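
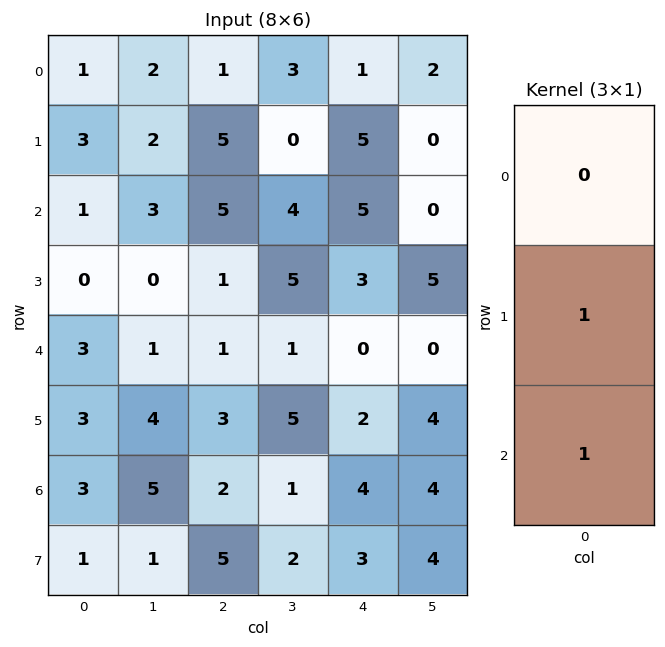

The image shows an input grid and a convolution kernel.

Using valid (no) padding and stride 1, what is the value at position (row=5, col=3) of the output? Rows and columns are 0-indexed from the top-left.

3

The receptive field on the input at this output position is [5 / 1 / 2]. Elementwise product with the kernel and sum: 1·1 + 2·1.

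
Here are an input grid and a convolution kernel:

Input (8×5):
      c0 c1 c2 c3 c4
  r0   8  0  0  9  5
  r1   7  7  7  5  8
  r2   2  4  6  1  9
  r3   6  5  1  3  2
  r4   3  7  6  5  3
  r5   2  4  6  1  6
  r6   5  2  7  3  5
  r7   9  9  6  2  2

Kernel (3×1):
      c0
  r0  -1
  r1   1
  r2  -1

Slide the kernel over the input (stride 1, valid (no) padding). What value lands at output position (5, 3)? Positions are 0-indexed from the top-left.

The receptive field on the input at this output position is [1 / 3 / 2]. Elementwise product with the kernel and sum: 1·-1 + 3·1 + 2·-1.

0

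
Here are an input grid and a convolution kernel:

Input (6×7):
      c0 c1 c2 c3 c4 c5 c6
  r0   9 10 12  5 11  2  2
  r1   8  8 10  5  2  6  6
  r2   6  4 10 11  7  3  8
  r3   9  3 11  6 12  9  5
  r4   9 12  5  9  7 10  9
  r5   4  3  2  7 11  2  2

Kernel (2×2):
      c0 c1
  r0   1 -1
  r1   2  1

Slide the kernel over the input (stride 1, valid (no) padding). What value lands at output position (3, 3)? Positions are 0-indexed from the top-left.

19

The receptive field on the input at this output position is [6 12 / 9 7]. Elementwise product with the kernel and sum: 6·1 + 12·-1 + 9·2 + 7·1.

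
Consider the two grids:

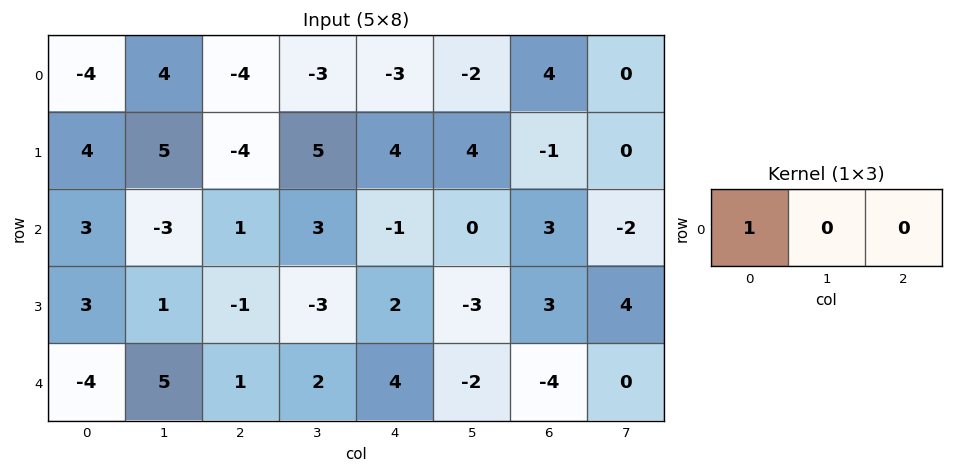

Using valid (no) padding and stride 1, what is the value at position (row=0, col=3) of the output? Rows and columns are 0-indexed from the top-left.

-3

The receptive field on the input at this output position is [-3 -3 -2]. Elementwise product with the kernel and sum: -3·1.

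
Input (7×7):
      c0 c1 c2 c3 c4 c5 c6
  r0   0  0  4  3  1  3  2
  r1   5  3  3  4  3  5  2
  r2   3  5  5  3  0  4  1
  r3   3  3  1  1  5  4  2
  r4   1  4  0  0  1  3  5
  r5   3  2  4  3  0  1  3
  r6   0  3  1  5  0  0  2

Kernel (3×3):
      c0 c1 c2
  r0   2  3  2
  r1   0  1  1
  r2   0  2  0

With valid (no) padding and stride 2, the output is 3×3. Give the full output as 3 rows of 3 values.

Output[0,0]: The receptive field on the input at this output position is [0 0 4 / 5 3 3 / 3 5 5]. Elementwise product with the kernel and sum: 0·2 + 0·3 + 4·2 + 3·1 + 3·1 + 5·2.

24 32 30
43 25 26
26 15 25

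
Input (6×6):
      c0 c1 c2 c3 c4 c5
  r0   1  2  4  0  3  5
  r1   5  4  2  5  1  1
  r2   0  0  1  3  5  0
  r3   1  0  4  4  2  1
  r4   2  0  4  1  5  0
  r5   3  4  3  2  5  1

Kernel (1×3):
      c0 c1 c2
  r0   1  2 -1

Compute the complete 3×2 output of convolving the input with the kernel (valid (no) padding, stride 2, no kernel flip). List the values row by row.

1 1
-1 2
-2 1

Output[0,0]: The receptive field on the input at this output position is [1 2 4]. Elementwise product with the kernel and sum: 1·1 + 2·2 + 4·-1.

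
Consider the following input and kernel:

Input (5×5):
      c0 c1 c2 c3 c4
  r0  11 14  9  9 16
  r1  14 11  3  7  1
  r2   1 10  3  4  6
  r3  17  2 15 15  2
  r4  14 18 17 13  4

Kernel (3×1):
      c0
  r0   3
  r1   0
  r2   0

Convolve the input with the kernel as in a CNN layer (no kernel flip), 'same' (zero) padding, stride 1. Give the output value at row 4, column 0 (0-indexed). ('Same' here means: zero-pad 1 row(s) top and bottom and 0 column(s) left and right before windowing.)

51

The receptive field on the zero-padded input at this output position is [17 / 14 / 0]. Elementwise product with the kernel and sum: 17·3.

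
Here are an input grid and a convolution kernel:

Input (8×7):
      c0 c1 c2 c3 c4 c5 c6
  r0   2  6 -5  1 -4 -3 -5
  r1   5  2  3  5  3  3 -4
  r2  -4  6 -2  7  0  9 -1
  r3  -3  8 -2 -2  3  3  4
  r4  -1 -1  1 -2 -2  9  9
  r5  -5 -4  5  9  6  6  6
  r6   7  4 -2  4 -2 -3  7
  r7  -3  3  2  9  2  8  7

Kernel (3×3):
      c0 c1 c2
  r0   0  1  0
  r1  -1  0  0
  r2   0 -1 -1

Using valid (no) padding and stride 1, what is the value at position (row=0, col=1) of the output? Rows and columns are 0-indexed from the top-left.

The receptive field on the input at this output position is [6 -5 1 / 2 3 5 / 6 -2 7]. Elementwise product with the kernel and sum: -5·1 + 2·-1 + -2·-1 + 7·-1.

-12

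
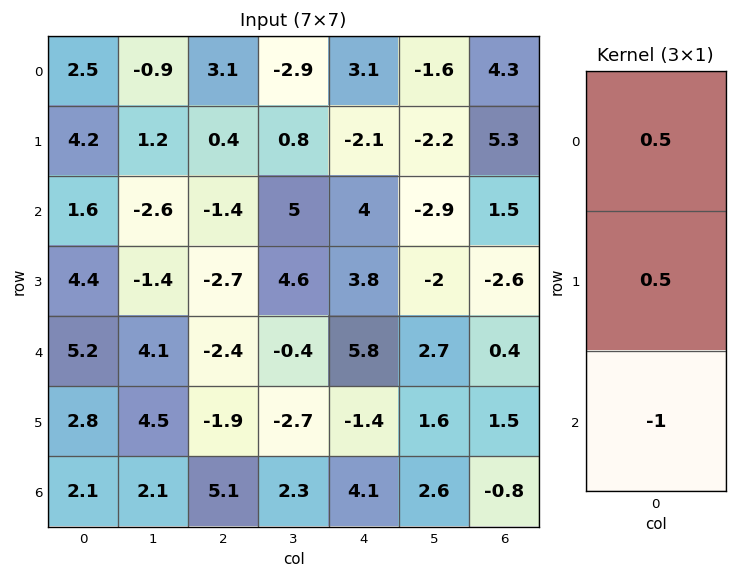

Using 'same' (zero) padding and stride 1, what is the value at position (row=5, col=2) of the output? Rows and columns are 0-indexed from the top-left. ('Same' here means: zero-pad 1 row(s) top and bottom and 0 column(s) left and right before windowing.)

-7.25

The receptive field on the zero-padded input at this output position is [-2.4 / -1.9 / 5.1]. Elementwise product with the kernel and sum: -2.4·0.5 + -1.9·0.5 + 5.1·-1.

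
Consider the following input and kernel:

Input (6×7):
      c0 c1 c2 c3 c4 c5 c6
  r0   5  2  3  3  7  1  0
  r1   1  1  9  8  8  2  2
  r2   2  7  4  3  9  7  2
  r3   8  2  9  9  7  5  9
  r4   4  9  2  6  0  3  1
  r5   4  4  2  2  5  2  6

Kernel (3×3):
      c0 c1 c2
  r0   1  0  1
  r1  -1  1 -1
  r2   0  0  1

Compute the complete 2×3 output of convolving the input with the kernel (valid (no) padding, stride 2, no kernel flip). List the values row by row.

3 10 1
-7 6 1

Output[0,0]: The receptive field on the input at this output position is [5 2 3 / 1 1 9 / 2 7 4]. Elementwise product with the kernel and sum: 5·1 + 3·1 + 1·-1 + 1·1 + 9·-1 + 4·1.
Output[0,1]: The receptive field on the input at this output position is [3 3 7 / 9 8 8 / 4 3 9]. Elementwise product with the kernel and sum: 3·1 + 7·1 + 9·-1 + 8·1 + 8·-1 + 9·1.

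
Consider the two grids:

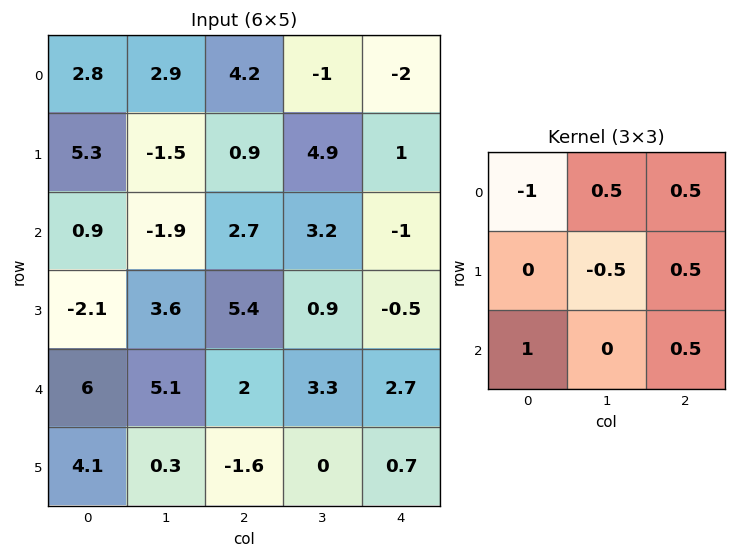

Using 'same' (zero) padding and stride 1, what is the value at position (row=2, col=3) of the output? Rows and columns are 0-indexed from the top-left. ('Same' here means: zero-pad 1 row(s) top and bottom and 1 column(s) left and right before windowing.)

5.1

The receptive field on the zero-padded input at this output position is [0.9 4.9 1 / 2.7 3.2 -1 / 5.4 0.9 -0.5]. Elementwise product with the kernel and sum: 0.9·-1 + 4.9·0.5 + 1·0.5 + 3.2·-0.5 + -1·0.5 + 5.4·1 + -0.5·0.5.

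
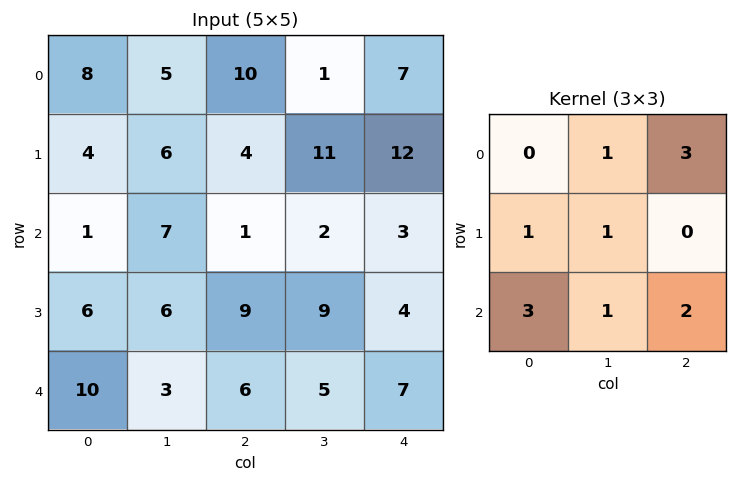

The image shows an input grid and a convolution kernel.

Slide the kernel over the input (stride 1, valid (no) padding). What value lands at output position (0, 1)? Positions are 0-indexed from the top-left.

The receptive field on the input at this output position is [5 10 1 / 6 4 11 / 7 1 2]. Elementwise product with the kernel and sum: 10·1 + 1·3 + 6·1 + 4·1 + 7·3 + 1·1 + 2·2.

49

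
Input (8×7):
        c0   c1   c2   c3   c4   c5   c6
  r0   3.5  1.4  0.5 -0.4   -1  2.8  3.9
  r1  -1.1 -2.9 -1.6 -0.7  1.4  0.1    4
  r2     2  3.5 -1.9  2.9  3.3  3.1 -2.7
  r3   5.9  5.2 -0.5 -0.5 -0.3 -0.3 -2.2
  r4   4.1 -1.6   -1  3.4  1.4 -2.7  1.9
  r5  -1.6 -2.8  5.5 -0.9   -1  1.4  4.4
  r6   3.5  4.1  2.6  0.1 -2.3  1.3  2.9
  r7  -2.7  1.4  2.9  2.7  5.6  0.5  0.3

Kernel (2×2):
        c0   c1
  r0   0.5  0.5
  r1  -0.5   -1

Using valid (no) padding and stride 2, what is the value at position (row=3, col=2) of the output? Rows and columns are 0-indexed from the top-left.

The receptive field on the input at this output position is [-2.3 1.3 / 5.6 0.5]. Elementwise product with the kernel and sum: -2.3·0.5 + 1.3·0.5 + 5.6·-0.5 + 0.5·-1.

-3.8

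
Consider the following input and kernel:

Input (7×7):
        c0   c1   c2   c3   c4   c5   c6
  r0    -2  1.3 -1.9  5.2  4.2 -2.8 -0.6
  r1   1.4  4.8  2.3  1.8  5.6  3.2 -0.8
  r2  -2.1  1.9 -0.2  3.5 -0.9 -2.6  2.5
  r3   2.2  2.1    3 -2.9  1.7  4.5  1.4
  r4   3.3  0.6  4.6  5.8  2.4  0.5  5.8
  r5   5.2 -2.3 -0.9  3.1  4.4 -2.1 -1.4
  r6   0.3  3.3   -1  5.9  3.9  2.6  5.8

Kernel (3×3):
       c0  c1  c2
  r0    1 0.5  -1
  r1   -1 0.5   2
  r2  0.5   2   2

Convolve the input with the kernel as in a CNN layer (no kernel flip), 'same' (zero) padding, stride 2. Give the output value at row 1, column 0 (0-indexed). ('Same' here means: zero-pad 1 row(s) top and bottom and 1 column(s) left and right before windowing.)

7.25

The receptive field on the zero-padded input at this output position is [0 1.4 4.8 / 0 -2.1 1.9 / 0 2.2 2.1]. Elementwise product with the kernel and sum: 0·1 + 1.4·0.5 + 4.8·-1 + 0·-1 + -2.1·0.5 + 1.9·2 + 0·0.5 + 2.2·2 + 2.1·2.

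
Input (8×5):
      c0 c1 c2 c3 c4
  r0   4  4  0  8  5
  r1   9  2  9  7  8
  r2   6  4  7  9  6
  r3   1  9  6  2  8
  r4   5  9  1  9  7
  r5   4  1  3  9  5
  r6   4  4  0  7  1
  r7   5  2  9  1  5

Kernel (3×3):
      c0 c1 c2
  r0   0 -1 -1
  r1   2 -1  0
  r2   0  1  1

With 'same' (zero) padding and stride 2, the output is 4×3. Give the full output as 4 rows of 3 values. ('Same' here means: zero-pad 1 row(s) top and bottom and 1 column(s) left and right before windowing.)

7 24 19
-7 -7 12
-10 21 8
-2 6 13

Output[0,0]: The receptive field on the zero-padded input at this output position is [0 0 0 / 0 4 4 / 0 9 2]. Elementwise product with the kernel and sum: 0·-1 + 0·-1 + 0·2 + 4·-1 + 9·1 + 2·1.
Output[0,1]: The receptive field on the zero-padded input at this output position is [0 0 0 / 4 0 8 / 2 9 7]. Elementwise product with the kernel and sum: 0·-1 + 0·-1 + 4·2 + 0·-1 + 9·1 + 7·1.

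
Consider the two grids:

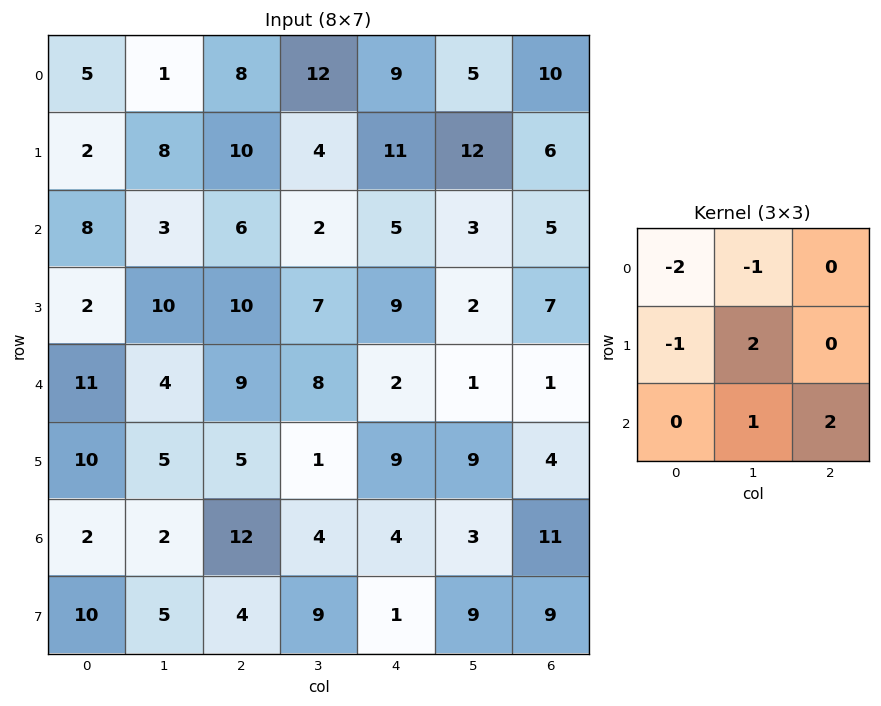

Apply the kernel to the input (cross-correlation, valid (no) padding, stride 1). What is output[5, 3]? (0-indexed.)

The receptive field on the input at this output position is [1 9 9 / 4 4 3 / 9 1 9]. Elementwise product with the kernel and sum: 1·-2 + 9·-1 + 4·-1 + 4·2 + 1·1 + 9·2.

12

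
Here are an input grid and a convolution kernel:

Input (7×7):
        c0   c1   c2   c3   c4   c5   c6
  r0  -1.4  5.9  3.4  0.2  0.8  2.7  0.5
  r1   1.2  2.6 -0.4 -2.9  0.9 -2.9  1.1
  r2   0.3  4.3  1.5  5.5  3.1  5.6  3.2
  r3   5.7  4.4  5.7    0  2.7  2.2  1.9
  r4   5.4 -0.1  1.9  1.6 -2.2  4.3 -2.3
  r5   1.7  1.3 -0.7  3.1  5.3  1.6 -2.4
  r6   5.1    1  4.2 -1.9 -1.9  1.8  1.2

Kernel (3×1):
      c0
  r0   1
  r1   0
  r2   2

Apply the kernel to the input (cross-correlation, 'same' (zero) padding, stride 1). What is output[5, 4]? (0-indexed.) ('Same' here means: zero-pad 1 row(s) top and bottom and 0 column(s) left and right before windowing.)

-6

The receptive field on the zero-padded input at this output position is [-2.2 / 5.3 / -1.9]. Elementwise product with the kernel and sum: -2.2·1 + -1.9·2.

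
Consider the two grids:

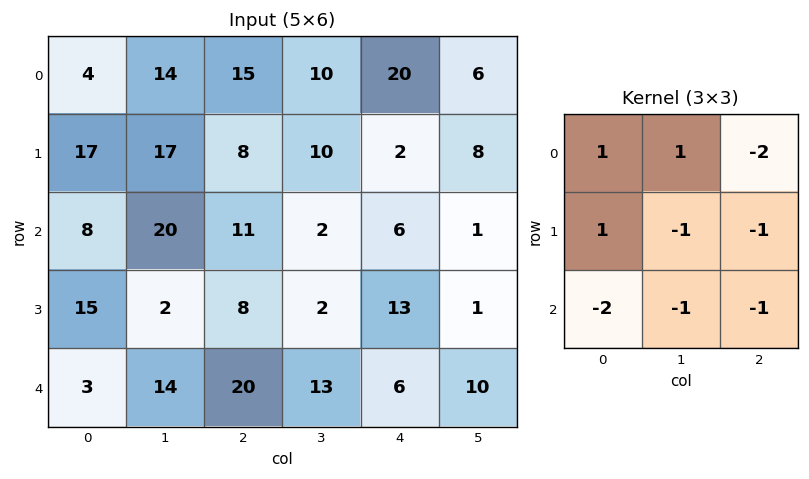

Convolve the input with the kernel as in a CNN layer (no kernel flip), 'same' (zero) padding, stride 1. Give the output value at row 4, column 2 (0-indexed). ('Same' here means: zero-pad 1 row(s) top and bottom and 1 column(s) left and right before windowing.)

-13

The receptive field on the zero-padded input at this output position is [2 8 2 / 14 20 13 / 0 0 0]. Elementwise product with the kernel and sum: 2·1 + 8·1 + 2·-2 + 14·1 + 20·-1 + 13·-1 + 0·-2 + 0·-1 + 0·-1.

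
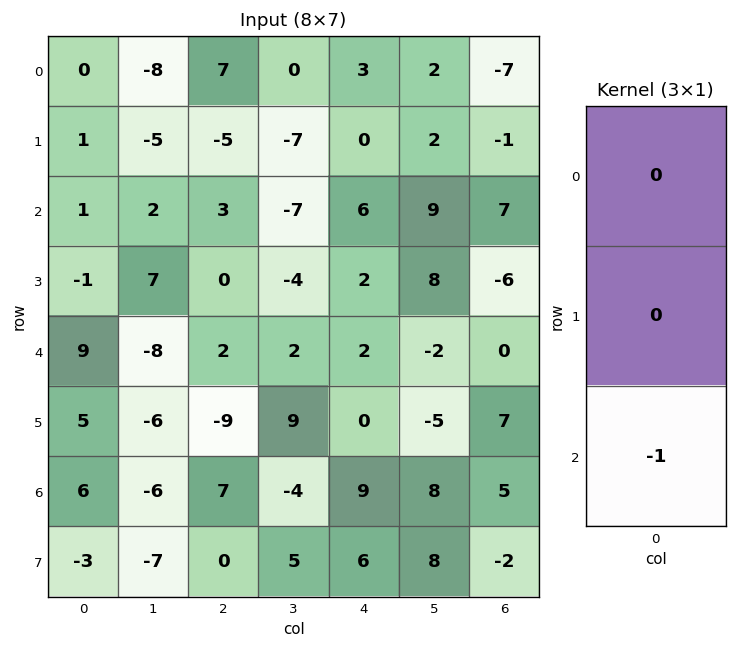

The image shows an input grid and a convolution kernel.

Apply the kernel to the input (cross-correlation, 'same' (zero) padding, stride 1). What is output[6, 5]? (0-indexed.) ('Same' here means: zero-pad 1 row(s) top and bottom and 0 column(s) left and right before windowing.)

The receptive field on the zero-padded input at this output position is [-5 / 8 / 8]. Elementwise product with the kernel and sum: 8·-1.

-8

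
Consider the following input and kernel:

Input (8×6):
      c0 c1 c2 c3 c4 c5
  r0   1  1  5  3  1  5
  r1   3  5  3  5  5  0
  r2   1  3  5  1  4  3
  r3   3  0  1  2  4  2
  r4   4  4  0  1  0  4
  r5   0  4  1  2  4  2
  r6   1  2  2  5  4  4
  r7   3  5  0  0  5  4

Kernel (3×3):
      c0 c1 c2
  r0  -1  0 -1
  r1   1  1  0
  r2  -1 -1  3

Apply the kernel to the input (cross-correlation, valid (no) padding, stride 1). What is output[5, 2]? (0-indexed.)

The receptive field on the input at this output position is [1 2 4 / 2 5 4 / 0 0 5]. Elementwise product with the kernel and sum: 1·-1 + 4·-1 + 2·1 + 5·1 + 0·-1 + 0·-1 + 5·3.

17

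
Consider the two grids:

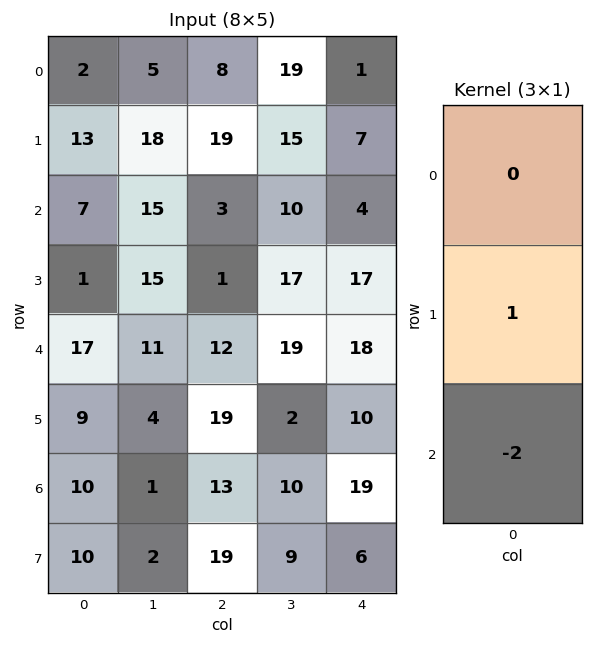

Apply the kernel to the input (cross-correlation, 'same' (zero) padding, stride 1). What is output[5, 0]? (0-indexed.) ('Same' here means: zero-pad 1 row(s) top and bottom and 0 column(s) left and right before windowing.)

-11

The receptive field on the zero-padded input at this output position is [17 / 9 / 10]. Elementwise product with the kernel and sum: 9·1 + 10·-2.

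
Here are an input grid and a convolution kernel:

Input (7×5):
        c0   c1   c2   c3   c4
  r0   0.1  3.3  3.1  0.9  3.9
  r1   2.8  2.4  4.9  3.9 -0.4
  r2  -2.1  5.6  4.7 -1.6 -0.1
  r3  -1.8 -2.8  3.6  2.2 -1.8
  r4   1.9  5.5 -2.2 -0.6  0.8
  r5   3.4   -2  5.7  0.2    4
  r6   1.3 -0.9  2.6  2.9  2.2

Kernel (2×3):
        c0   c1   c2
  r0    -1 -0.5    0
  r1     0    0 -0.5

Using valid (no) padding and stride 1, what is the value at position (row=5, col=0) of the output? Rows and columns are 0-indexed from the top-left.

-3.7

The receptive field on the input at this output position is [3.4 -2 5.7 / 1.3 -0.9 2.6]. Elementwise product with the kernel and sum: 3.4·-1 + -2·-0.5 + 2.6·-0.5.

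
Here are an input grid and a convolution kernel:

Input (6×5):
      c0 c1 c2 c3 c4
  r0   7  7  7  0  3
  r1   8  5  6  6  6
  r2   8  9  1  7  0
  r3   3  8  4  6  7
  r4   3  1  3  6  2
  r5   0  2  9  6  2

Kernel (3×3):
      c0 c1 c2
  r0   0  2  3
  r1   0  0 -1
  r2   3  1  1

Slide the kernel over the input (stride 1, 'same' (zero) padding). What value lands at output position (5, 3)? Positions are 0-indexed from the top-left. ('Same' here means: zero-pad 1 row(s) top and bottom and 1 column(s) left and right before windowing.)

16

The receptive field on the zero-padded input at this output position is [3 6 2 / 9 6 2 / 0 0 0]. Elementwise product with the kernel and sum: 6·2 + 2·3 + 2·-1 + 0·3 + 0·1 + 0·1.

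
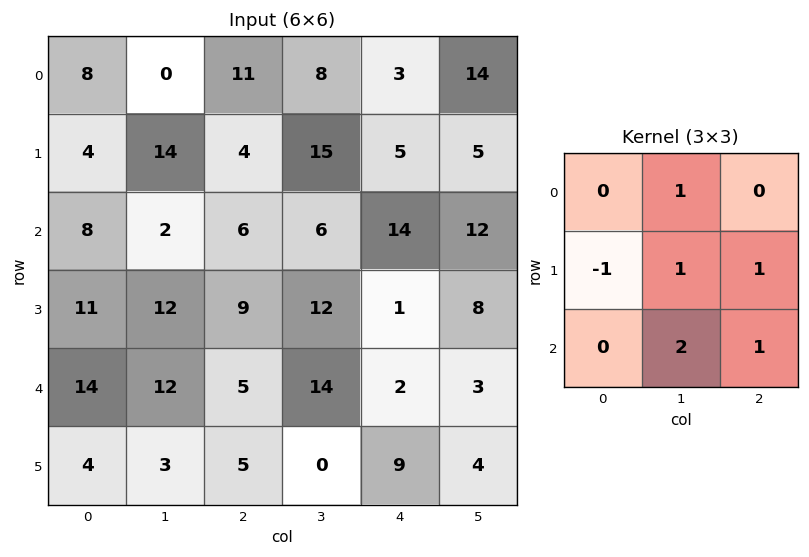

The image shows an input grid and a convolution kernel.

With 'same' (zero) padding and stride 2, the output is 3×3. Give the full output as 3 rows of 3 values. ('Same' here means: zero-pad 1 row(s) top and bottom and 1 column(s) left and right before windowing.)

30 42 24
48 44 35
48 26 14

Output[0,0]: The receptive field on the zero-padded input at this output position is [0 0 0 / 0 8 0 / 0 4 14]. Elementwise product with the kernel and sum: 0·1 + 0·-1 + 8·1 + 0·1 + 4·2 + 14·1.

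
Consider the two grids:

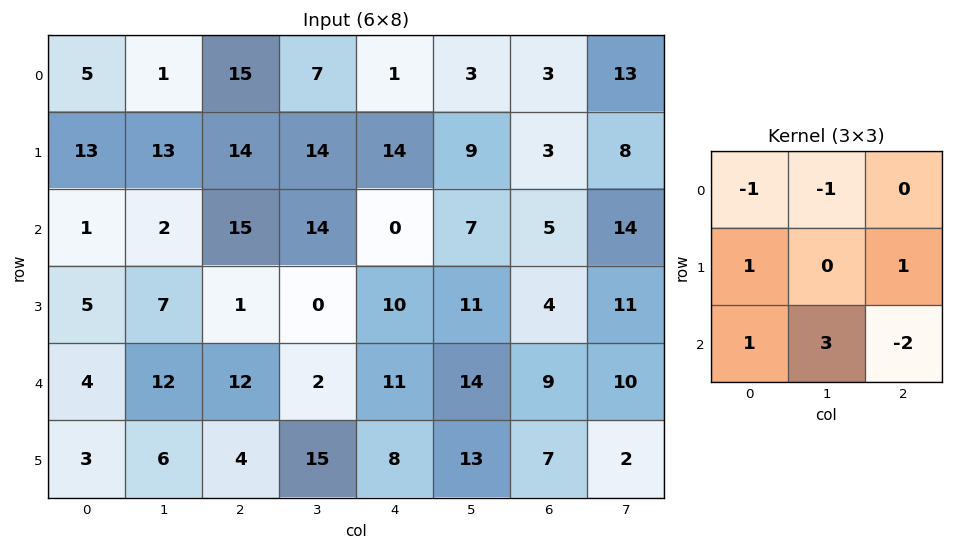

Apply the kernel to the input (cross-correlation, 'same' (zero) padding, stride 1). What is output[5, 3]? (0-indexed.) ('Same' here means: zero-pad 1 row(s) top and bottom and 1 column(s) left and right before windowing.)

-2

The receptive field on the zero-padded input at this output position is [12 2 11 / 4 15 8 / 0 0 0]. Elementwise product with the kernel and sum: 12·-1 + 2·-1 + 4·1 + 8·1 + 0·1 + 0·3 + 0·-2.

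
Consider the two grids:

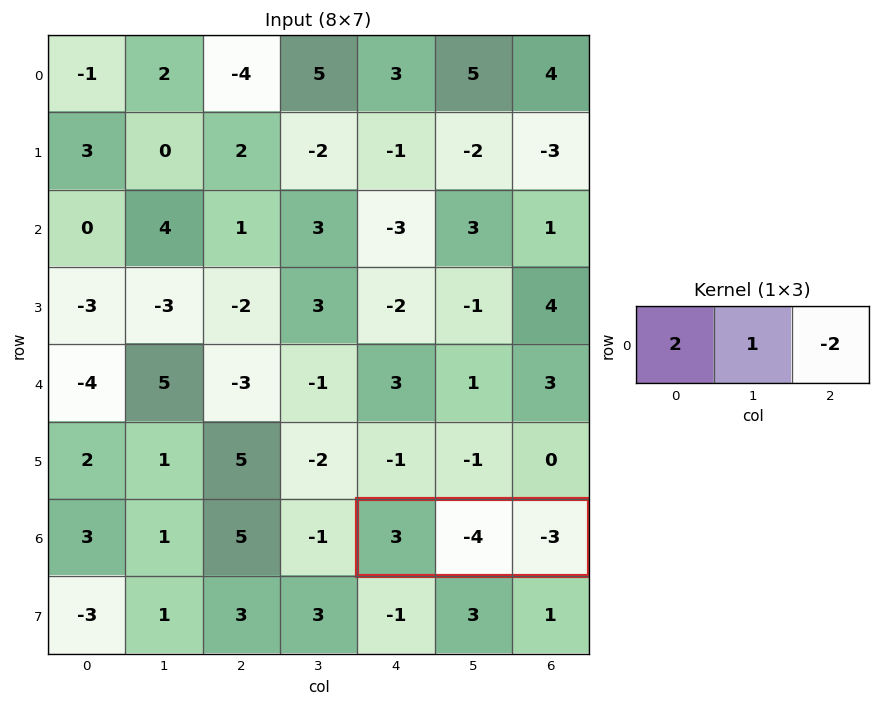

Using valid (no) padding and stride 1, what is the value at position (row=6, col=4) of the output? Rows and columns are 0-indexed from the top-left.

8

The receptive field on the input at this output position is [3 -4 -3]. Elementwise product with the kernel and sum: 3·2 + -4·1 + -3·-2.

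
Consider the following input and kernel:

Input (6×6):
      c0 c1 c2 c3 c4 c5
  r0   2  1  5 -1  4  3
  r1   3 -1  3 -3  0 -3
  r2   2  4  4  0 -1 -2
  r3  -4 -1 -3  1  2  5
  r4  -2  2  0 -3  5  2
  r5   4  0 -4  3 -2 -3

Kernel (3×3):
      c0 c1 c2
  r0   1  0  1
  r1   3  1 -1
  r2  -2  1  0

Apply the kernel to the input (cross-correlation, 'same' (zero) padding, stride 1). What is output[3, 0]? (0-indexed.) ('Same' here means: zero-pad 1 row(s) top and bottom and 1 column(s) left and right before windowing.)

The receptive field on the zero-padded input at this output position is [0 2 4 / 0 -4 -1 / 0 -2 2]. Elementwise product with the kernel and sum: 0·1 + 4·1 + 0·3 + -4·1 + -1·-1 + 0·-2 + -2·1.

-1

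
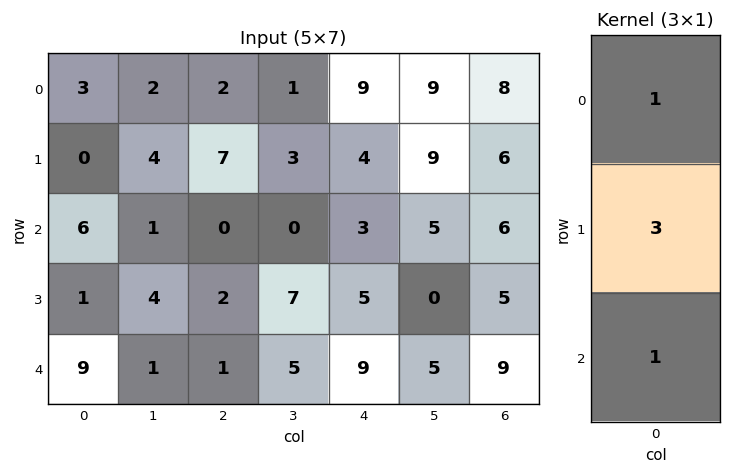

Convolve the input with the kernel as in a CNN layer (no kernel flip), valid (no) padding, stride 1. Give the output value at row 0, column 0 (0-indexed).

The receptive field on the input at this output position is [3 / 0 / 6]. Elementwise product with the kernel and sum: 3·1 + 0·3 + 6·1.

9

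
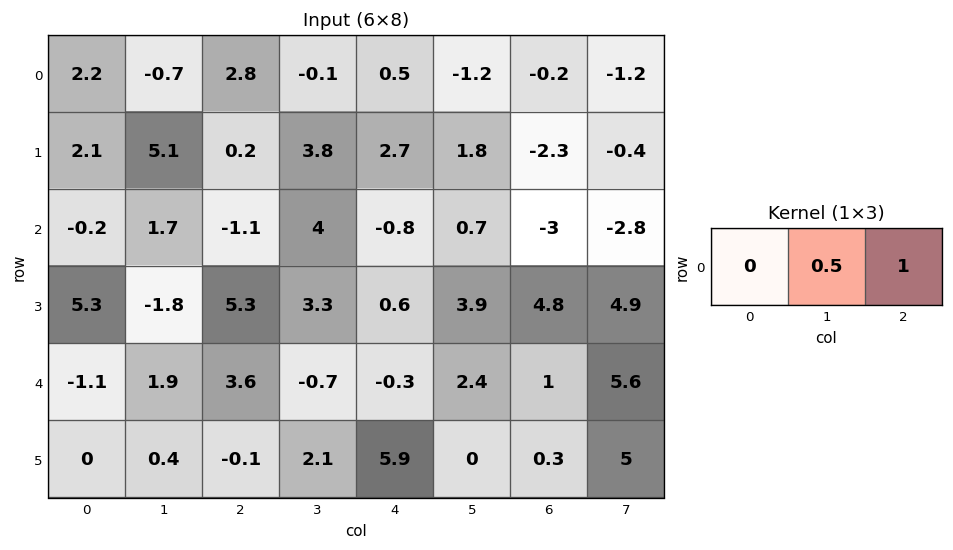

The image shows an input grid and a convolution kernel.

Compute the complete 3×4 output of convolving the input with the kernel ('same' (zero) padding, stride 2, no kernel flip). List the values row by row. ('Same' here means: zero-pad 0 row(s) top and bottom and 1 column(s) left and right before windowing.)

Output[0,0]: The receptive field on the zero-padded input at this output position is [0 2.2 -0.7]. Elementwise product with the kernel and sum: 2.2·0.5 + -0.7·1.

0.4 1.3 -0.95 -1.3
1.6 3.45 0.3 -4.3
1.35 1.1 2.25 6.1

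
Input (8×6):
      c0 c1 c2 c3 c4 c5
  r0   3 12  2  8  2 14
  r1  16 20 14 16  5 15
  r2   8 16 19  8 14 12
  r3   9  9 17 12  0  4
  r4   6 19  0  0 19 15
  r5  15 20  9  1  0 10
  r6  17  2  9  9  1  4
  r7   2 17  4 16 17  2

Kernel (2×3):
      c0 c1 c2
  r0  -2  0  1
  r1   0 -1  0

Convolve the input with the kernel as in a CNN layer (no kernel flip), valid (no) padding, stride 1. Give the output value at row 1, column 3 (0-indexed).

-31

The receptive field on the input at this output position is [16 5 15 / 8 14 12]. Elementwise product with the kernel and sum: 16·-2 + 15·1 + 14·-1.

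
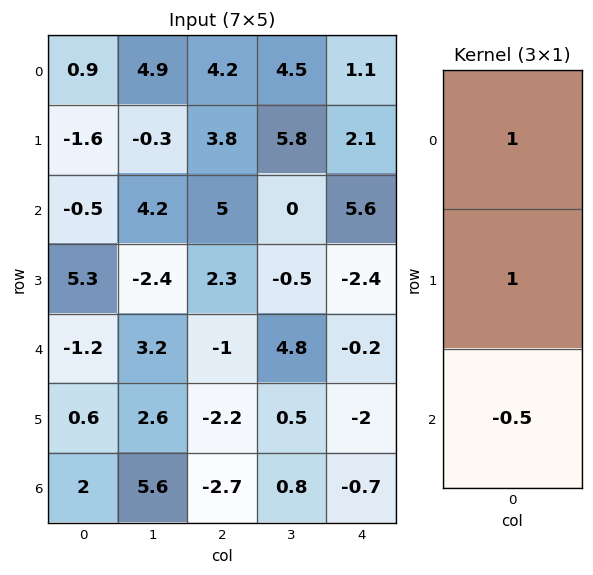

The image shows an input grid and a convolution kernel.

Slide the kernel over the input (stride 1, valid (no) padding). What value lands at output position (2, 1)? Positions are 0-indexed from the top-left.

0.2

The receptive field on the input at this output position is [4.2 / -2.4 / 3.2]. Elementwise product with the kernel and sum: 4.2·1 + -2.4·1 + 3.2·-0.5.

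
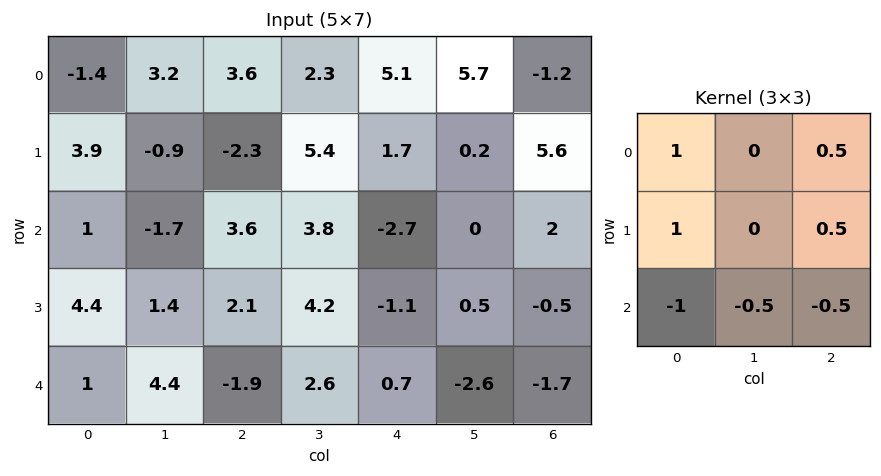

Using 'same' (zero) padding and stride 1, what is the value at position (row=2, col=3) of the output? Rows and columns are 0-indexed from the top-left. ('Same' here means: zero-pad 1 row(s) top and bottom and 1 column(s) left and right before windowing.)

-2.85

The receptive field on the zero-padded input at this output position is [-2.3 5.4 1.7 / 3.6 3.8 -2.7 / 2.1 4.2 -1.1]. Elementwise product with the kernel and sum: -2.3·1 + 1.7·0.5 + 3.6·1 + -2.7·0.5 + 2.1·-1 + 4.2·-0.5 + -1.1·-0.5.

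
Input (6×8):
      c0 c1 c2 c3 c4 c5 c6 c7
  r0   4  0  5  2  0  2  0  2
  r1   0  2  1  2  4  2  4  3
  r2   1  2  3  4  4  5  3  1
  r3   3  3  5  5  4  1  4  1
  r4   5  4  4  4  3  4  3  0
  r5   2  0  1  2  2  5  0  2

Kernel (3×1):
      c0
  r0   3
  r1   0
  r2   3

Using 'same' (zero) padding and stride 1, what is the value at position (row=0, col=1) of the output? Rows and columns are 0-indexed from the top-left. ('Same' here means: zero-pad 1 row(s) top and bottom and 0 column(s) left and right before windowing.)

The receptive field on the zero-padded input at this output position is [0 / 0 / 2]. Elementwise product with the kernel and sum: 0·3 + 2·3.

6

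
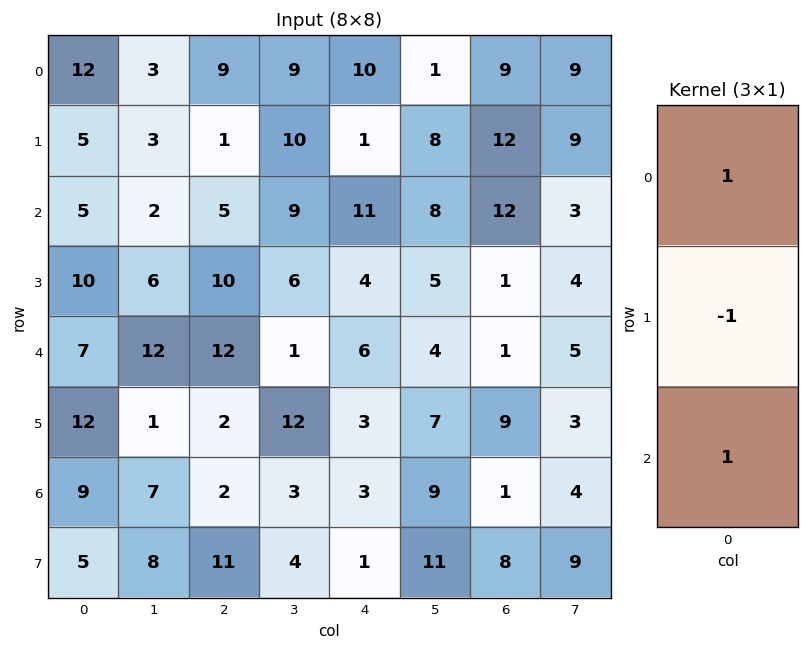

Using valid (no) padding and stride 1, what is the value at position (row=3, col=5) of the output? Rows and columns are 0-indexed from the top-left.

The receptive field on the input at this output position is [5 / 4 / 7]. Elementwise product with the kernel and sum: 5·1 + 4·-1 + 7·1.

8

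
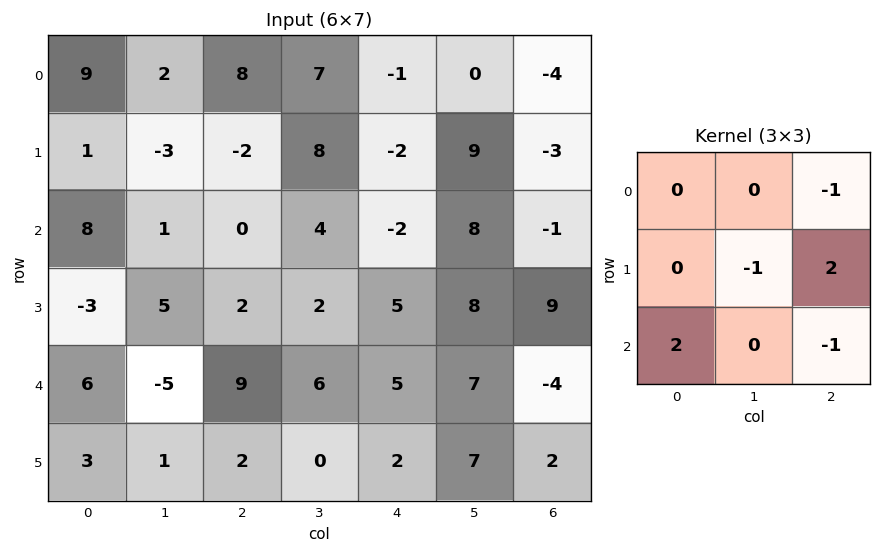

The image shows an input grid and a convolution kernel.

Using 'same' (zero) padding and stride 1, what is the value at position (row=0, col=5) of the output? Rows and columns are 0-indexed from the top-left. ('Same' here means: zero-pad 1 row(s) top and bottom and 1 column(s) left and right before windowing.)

The receptive field on the zero-padded input at this output position is [0 0 0 / -1 0 -4 / -2 9 -3]. Elementwise product with the kernel and sum: 0·-1 + 0·-1 + -4·2 + -2·2 + -3·-1.

-9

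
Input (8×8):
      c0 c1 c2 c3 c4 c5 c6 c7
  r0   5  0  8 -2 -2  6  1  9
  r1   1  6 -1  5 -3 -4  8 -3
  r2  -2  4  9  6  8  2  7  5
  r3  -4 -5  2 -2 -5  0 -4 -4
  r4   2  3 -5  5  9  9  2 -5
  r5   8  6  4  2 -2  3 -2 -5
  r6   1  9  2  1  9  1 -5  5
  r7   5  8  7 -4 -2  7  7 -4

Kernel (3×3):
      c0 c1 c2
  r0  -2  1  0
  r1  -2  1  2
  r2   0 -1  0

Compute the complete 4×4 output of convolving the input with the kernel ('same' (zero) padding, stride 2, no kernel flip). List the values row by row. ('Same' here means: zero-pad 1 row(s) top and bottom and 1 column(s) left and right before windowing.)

4 5 17 -1
11 -2 -8 33
-4 7 18 -28
22 -29 5 -12

Output[0,0]: The receptive field on the zero-padded input at this output position is [0 0 0 / 0 5 0 / 0 1 6]. Elementwise product with the kernel and sum: 0·-2 + 0·1 + 0·-2 + 5·1 + 0·2 + 1·-1.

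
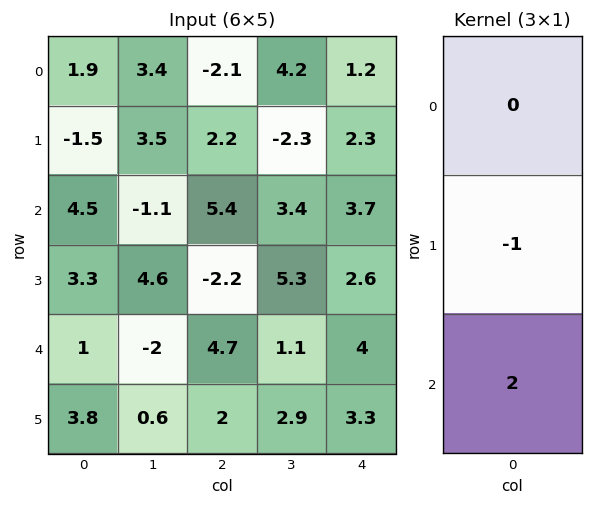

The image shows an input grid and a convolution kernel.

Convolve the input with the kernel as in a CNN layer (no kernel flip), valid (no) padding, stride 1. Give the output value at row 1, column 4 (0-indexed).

1.5

The receptive field on the input at this output position is [2.3 / 3.7 / 2.6]. Elementwise product with the kernel and sum: 3.7·-1 + 2.6·2.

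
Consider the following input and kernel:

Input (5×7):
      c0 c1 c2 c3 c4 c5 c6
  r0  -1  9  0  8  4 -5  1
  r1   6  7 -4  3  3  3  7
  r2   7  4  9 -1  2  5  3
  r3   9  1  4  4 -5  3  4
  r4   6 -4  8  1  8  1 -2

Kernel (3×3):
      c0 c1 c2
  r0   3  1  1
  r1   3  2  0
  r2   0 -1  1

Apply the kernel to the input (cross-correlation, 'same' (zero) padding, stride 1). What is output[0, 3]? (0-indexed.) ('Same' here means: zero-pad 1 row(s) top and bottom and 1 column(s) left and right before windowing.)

The receptive field on the zero-padded input at this output position is [0 0 0 / 0 8 4 / -4 3 3]. Elementwise product with the kernel and sum: 0·3 + 0·1 + 0·1 + 0·3 + 8·2 + 3·-1 + 3·1.

16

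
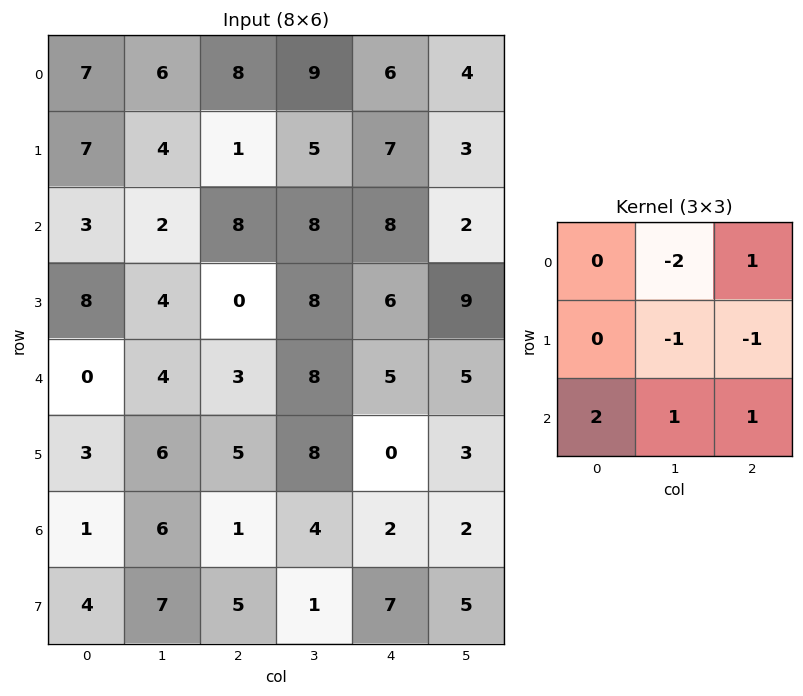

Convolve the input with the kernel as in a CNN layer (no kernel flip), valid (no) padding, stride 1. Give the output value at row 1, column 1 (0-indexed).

The receptive field on the input at this output position is [4 1 5 / 2 8 8 / 4 0 8]. Elementwise product with the kernel and sum: 1·-2 + 5·1 + 8·-1 + 8·-1 + 4·2 + 0·1 + 8·1.

3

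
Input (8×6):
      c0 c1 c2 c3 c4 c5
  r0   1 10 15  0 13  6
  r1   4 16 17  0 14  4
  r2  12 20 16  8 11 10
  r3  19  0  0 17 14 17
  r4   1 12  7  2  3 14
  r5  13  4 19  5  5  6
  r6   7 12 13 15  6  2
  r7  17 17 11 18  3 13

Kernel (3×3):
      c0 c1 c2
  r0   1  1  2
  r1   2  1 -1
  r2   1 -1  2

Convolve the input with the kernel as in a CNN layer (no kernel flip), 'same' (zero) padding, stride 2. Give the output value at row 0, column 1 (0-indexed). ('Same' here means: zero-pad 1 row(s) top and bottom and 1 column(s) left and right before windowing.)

34

The receptive field on the zero-padded input at this output position is [0 0 0 / 10 15 0 / 16 17 0]. Elementwise product with the kernel and sum: 0·1 + 0·1 + 0·2 + 10·2 + 15·1 + 0·-1 + 16·1 + 17·-1 + 0·2.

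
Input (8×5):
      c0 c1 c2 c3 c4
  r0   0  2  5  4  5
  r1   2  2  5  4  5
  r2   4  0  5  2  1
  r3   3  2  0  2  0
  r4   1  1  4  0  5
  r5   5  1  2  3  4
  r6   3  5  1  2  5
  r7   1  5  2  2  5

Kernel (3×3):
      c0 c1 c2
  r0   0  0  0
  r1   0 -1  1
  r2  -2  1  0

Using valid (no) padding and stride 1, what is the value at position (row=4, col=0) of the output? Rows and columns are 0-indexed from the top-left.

The receptive field on the input at this output position is [1 1 4 / 5 1 2 / 3 5 1]. Elementwise product with the kernel and sum: 1·-1 + 2·1 + 3·-2 + 5·1.

0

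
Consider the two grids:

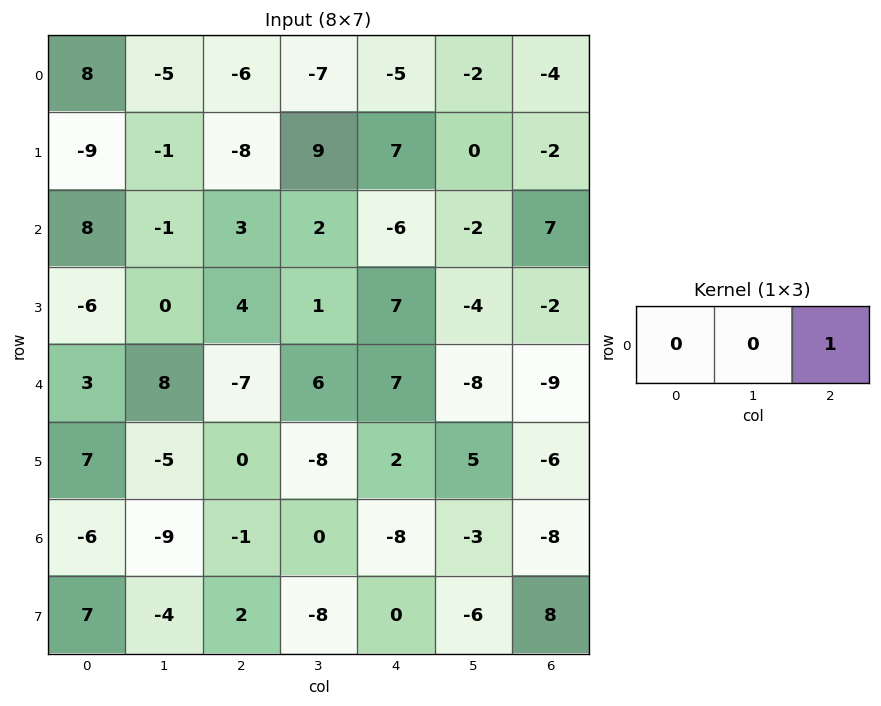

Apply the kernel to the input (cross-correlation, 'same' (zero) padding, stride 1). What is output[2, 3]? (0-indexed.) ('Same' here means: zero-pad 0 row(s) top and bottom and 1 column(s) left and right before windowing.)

The receptive field on the zero-padded input at this output position is [3 2 -6]. Elementwise product with the kernel and sum: -6·1.

-6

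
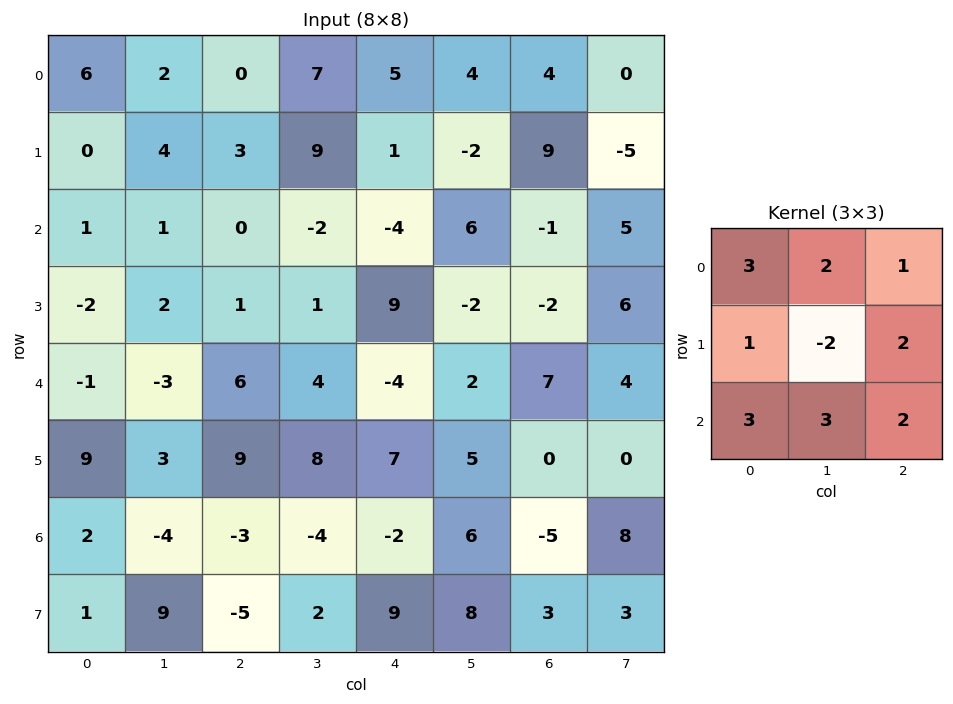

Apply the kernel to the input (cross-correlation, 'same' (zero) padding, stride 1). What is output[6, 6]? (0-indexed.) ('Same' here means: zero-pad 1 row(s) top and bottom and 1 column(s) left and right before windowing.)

86

The receptive field on the zero-padded input at this output position is [5 0 0 / 6 -5 8 / 8 3 3]. Elementwise product with the kernel and sum: 5·3 + 0·2 + 0·1 + 6·1 + -5·-2 + 8·2 + 8·3 + 3·3 + 3·2.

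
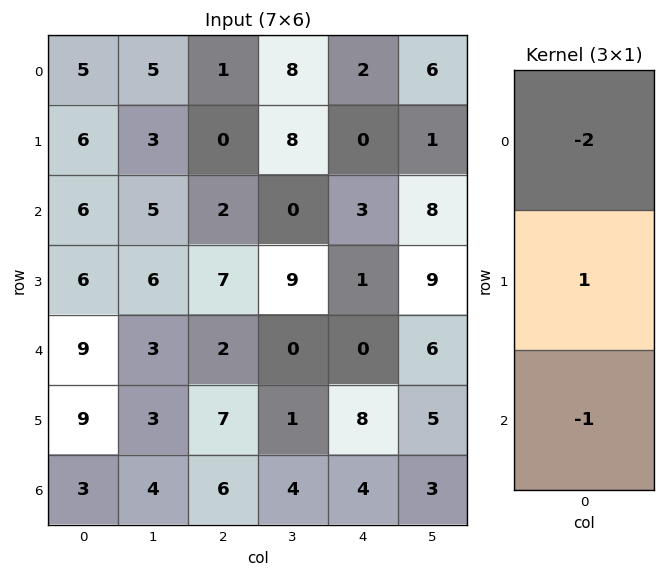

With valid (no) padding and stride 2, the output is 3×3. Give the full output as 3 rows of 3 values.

-10 -4 -7
-15 1 -5
-12 -3 4

Output[0,0]: The receptive field on the input at this output position is [5 / 6 / 6]. Elementwise product with the kernel and sum: 5·-2 + 6·1 + 6·-1.
Output[0,1]: The receptive field on the input at this output position is [1 / 0 / 2]. Elementwise product with the kernel and sum: 1·-2 + 0·1 + 2·-1.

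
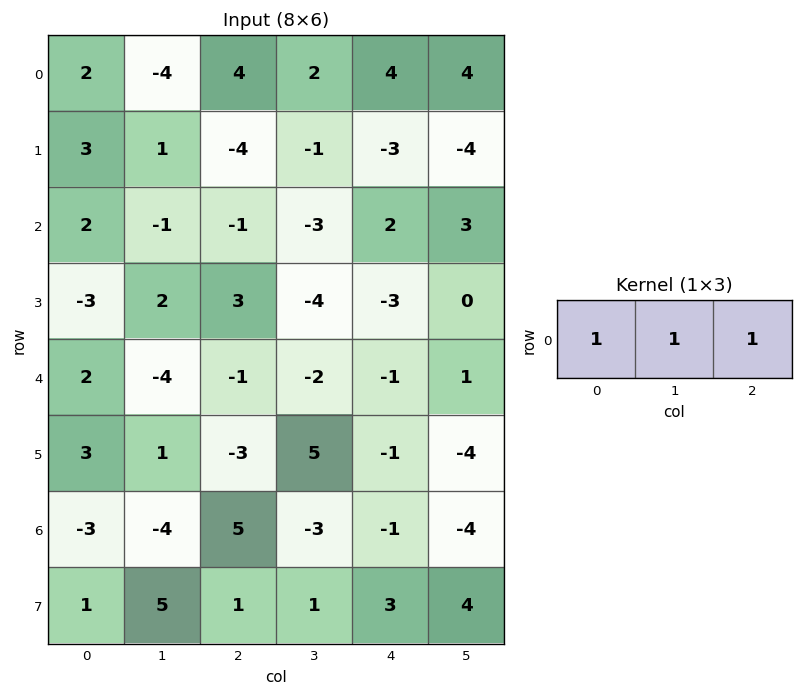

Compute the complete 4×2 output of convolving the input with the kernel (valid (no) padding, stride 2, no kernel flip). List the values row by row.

Output[0,0]: The receptive field on the input at this output position is [2 -4 4]. Elementwise product with the kernel and sum: 2·1 + -4·1 + 4·1.

2 10
0 -2
-3 -4
-2 1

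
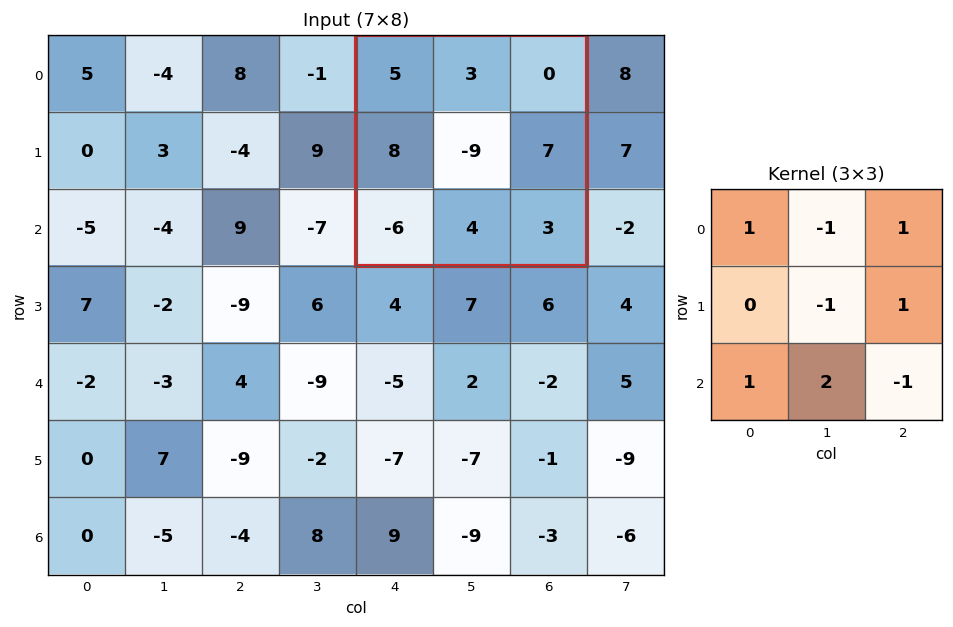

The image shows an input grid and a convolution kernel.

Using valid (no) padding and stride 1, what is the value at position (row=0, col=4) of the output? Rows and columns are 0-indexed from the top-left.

17

The receptive field on the input at this output position is [5 3 0 / 8 -9 7 / -6 4 3]. Elementwise product with the kernel and sum: 5·1 + 3·-1 + 0·1 + -9·-1 + 7·1 + -6·1 + 4·2 + 3·-1.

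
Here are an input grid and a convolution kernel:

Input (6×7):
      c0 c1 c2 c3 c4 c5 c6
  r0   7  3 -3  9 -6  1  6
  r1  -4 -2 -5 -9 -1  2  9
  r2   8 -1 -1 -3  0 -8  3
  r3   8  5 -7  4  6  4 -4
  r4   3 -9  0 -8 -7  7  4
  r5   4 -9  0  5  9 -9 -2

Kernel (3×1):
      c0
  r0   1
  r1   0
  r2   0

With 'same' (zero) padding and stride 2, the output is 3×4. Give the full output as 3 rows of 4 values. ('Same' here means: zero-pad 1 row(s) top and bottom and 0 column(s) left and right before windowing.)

0 0 0 0
-4 -5 -1 9
8 -7 6 -4

Output[0,0]: The receptive field on the zero-padded input at this output position is [0 / 7 / -4]. Elementwise product with the kernel and sum: 0·1.
Output[0,1]: The receptive field on the zero-padded input at this output position is [0 / -3 / -5]. Elementwise product with the kernel and sum: 0·1.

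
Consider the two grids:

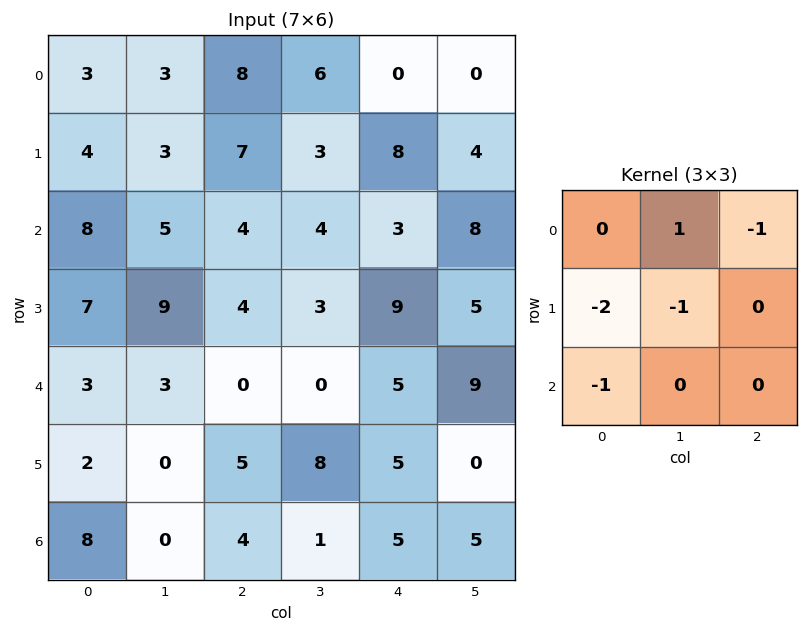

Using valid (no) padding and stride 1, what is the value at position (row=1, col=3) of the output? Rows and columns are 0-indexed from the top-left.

-10

The receptive field on the input at this output position is [3 8 4 / 4 3 8 / 3 9 5]. Elementwise product with the kernel and sum: 8·1 + 4·-1 + 4·-2 + 3·-1 + 3·-1.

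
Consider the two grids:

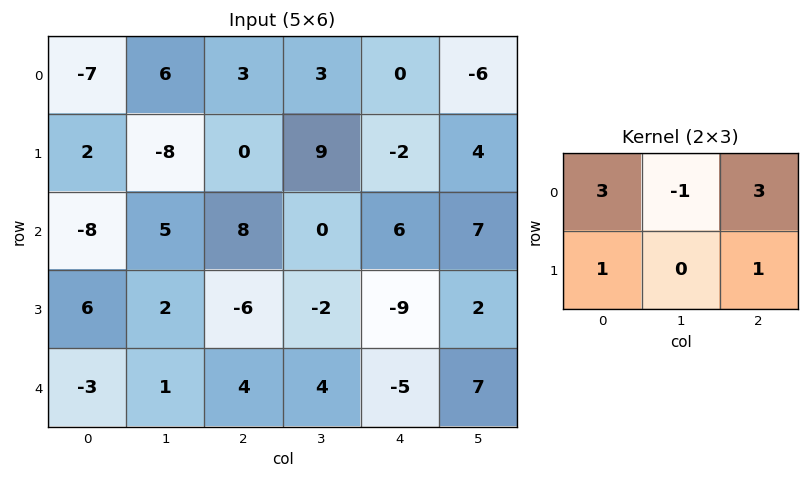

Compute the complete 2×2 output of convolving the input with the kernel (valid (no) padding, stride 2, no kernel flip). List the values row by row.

-16 4
-5 27

Output[0,0]: The receptive field on the input at this output position is [-7 6 3 / 2 -8 0]. Elementwise product with the kernel and sum: -7·3 + 6·-1 + 3·3 + 2·1 + 0·1.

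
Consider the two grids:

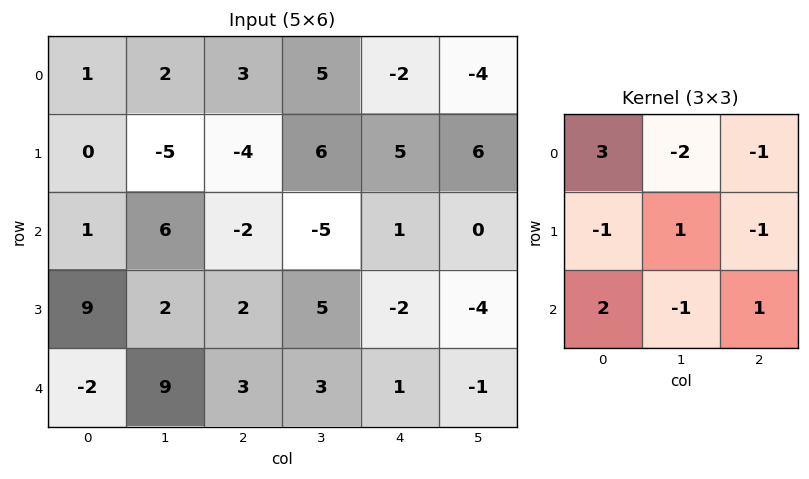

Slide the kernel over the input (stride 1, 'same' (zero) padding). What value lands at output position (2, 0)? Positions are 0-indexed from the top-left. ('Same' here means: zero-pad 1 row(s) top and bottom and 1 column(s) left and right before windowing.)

-7

The receptive field on the zero-padded input at this output position is [0 0 -5 / 0 1 6 / 0 9 2]. Elementwise product with the kernel and sum: 0·3 + 0·-2 + -5·-1 + 0·-1 + 1·1 + 6·-1 + 0·2 + 9·-1 + 2·1.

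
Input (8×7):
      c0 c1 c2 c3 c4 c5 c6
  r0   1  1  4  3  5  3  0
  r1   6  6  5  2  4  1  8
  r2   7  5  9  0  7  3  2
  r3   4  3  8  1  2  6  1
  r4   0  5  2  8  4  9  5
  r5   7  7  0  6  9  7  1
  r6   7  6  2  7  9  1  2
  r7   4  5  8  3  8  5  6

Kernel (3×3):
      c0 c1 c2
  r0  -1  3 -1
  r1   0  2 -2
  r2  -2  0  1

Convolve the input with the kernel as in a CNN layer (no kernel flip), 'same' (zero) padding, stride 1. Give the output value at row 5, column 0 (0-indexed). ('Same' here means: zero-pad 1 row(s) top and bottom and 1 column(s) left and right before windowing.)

The receptive field on the zero-padded input at this output position is [0 0 5 / 0 7 7 / 0 7 6]. Elementwise product with the kernel and sum: 0·-1 + 0·3 + 5·-1 + 7·2 + 7·-2 + 0·-2 + 6·1.

1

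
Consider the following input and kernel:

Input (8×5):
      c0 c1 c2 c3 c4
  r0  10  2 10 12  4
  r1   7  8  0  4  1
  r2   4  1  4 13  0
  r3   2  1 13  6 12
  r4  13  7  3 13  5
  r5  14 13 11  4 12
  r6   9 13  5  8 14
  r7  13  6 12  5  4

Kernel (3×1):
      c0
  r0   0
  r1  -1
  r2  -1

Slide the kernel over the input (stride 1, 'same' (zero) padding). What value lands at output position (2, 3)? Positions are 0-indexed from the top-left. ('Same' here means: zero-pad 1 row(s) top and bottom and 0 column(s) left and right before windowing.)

The receptive field on the zero-padded input at this output position is [4 / 13 / 6]. Elementwise product with the kernel and sum: 13·-1 + 6·-1.

-19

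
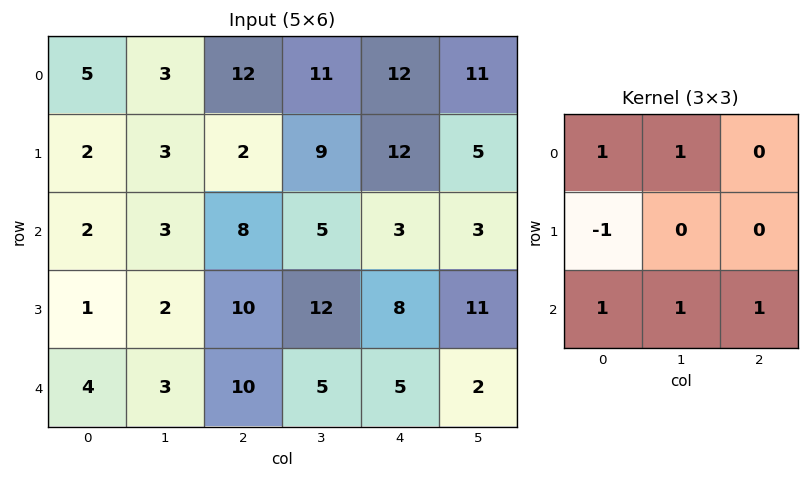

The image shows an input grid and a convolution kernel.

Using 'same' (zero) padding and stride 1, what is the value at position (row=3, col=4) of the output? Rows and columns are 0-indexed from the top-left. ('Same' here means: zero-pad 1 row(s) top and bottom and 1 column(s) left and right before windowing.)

The receptive field on the zero-padded input at this output position is [5 3 3 / 12 8 11 / 5 5 2]. Elementwise product with the kernel and sum: 5·1 + 3·1 + 12·-1 + 5·1 + 5·1 + 2·1.

8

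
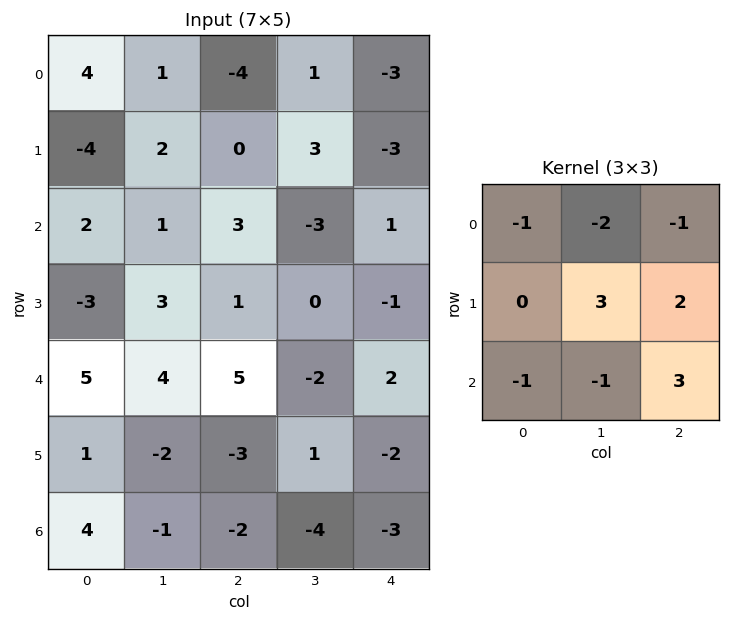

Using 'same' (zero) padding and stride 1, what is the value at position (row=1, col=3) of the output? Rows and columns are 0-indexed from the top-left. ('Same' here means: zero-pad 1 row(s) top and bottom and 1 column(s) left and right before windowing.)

The receptive field on the zero-padded input at this output position is [-4 1 -3 / 0 3 -3 / 3 -3 1]. Elementwise product with the kernel and sum: -4·-1 + 1·-2 + -3·-1 + 3·3 + -3·2 + 3·-1 + -3·-1 + 1·3.

11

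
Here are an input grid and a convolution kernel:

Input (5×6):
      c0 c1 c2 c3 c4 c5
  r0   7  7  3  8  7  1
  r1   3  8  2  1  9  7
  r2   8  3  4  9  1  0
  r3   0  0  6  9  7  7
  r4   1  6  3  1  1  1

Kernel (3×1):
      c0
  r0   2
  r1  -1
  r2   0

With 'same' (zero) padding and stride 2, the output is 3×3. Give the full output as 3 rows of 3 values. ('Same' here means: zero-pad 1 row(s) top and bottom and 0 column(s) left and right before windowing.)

-7 -3 -7
-2 0 17
-1 9 13

Output[0,0]: The receptive field on the zero-padded input at this output position is [0 / 7 / 3]. Elementwise product with the kernel and sum: 0·2 + 7·-1.
Output[0,1]: The receptive field on the zero-padded input at this output position is [0 / 3 / 2]. Elementwise product with the kernel and sum: 0·2 + 3·-1.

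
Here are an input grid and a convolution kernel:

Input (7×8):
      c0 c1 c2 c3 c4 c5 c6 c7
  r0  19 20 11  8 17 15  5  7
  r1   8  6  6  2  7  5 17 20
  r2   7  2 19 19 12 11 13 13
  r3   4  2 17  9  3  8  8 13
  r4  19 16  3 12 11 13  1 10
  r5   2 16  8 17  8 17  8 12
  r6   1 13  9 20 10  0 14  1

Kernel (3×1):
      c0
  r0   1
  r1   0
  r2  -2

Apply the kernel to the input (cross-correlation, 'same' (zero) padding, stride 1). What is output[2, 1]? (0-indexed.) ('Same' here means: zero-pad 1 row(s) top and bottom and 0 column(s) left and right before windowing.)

2

The receptive field on the zero-padded input at this output position is [6 / 2 / 2]. Elementwise product with the kernel and sum: 6·1 + 2·-2.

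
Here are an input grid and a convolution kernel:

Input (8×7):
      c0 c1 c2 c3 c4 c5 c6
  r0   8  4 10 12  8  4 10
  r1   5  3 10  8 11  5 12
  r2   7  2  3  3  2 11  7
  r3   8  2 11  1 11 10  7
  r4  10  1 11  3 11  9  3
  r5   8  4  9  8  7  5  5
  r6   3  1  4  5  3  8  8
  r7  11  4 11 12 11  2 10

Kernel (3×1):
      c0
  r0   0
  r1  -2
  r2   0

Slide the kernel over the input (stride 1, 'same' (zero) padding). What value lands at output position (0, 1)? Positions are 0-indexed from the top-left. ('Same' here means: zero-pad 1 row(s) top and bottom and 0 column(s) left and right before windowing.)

The receptive field on the zero-padded input at this output position is [0 / 4 / 3]. Elementwise product with the kernel and sum: 4·-2.

-8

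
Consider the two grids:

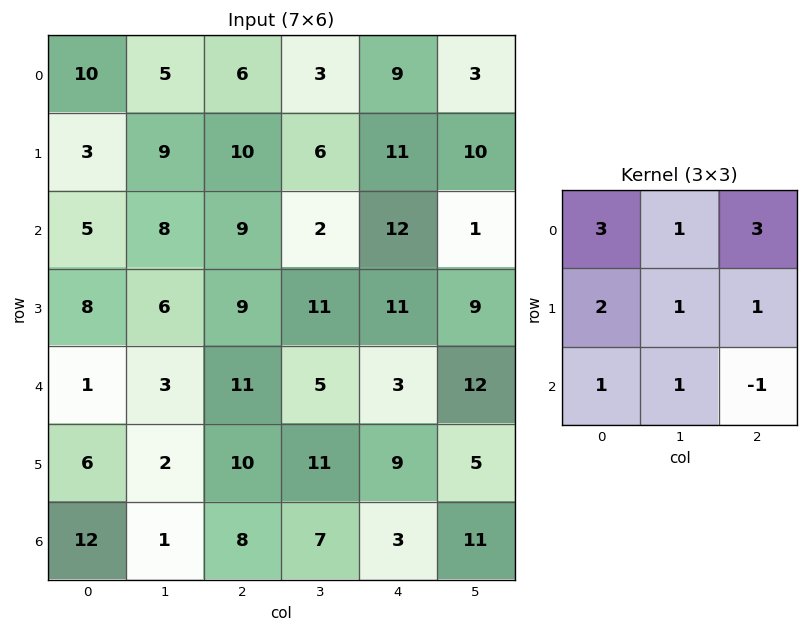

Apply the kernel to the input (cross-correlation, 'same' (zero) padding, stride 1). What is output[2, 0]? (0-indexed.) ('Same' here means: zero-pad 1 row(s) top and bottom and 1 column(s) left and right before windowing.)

The receptive field on the zero-padded input at this output position is [0 3 9 / 0 5 8 / 0 8 6]. Elementwise product with the kernel and sum: 0·3 + 3·1 + 9·3 + 0·2 + 5·1 + 8·1 + 0·1 + 8·1 + 6·-1.

45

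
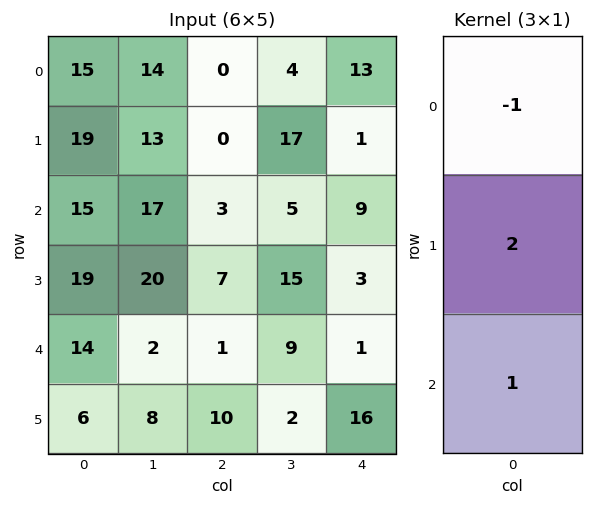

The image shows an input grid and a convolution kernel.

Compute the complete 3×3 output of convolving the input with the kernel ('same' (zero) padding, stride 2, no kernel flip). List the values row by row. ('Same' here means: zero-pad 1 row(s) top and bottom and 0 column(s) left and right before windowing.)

Output[0,0]: The receptive field on the zero-padded input at this output position is [0 / 15 / 19]. Elementwise product with the kernel and sum: 0·-1 + 15·2 + 19·1.
Output[0,1]: The receptive field on the zero-padded input at this output position is [0 / 0 / 0]. Elementwise product with the kernel and sum: 0·-1 + 0·2 + 0·1.

49 0 27
30 13 20
15 5 15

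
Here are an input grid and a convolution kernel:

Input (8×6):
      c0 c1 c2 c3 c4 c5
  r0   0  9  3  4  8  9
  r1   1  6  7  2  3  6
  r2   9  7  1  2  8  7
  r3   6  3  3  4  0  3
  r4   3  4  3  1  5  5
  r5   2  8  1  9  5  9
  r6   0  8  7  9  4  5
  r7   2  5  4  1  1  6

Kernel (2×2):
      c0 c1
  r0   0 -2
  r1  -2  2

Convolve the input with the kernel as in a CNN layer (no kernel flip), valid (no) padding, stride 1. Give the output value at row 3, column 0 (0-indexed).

The receptive field on the input at this output position is [6 3 / 3 4]. Elementwise product with the kernel and sum: 3·-2 + 3·-2 + 4·2.

-4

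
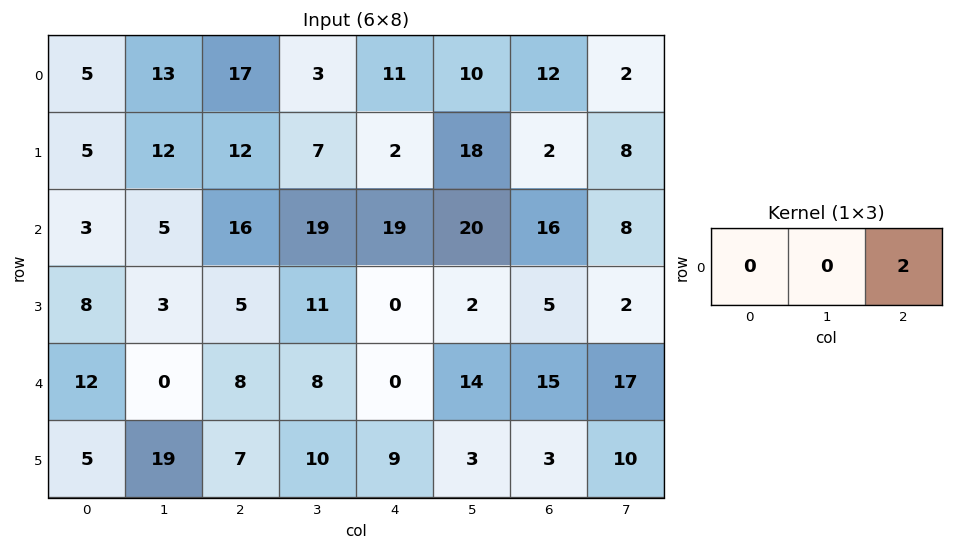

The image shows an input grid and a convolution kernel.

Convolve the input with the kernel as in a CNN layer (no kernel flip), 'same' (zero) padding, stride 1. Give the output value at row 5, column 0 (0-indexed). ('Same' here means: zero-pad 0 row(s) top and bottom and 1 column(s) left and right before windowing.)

38

The receptive field on the zero-padded input at this output position is [0 5 19]. Elementwise product with the kernel and sum: 19·2.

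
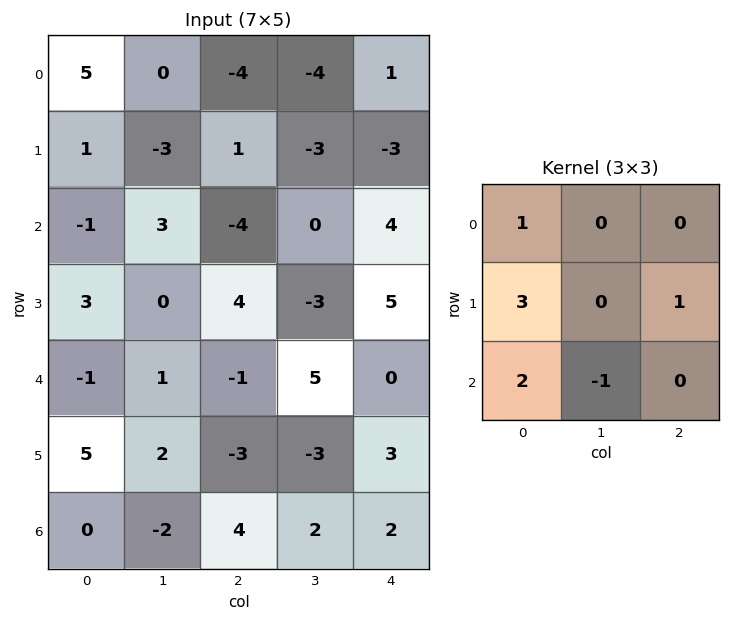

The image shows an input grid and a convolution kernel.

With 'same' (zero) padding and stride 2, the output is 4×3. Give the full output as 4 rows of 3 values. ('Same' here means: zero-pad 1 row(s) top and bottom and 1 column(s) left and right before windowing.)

-1 -11 -15
0 2 -14
-4 15 3
-2 -2 3

Output[0,0]: The receptive field on the zero-padded input at this output position is [0 0 0 / 0 5 0 / 0 1 -3]. Elementwise product with the kernel and sum: 0·1 + 0·3 + 0·1 + 0·2 + 1·-1.
Output[0,1]: The receptive field on the zero-padded input at this output position is [0 0 0 / 0 -4 -4 / -3 1 -3]. Elementwise product with the kernel and sum: 0·1 + 0·3 + -4·1 + -3·2 + 1·-1.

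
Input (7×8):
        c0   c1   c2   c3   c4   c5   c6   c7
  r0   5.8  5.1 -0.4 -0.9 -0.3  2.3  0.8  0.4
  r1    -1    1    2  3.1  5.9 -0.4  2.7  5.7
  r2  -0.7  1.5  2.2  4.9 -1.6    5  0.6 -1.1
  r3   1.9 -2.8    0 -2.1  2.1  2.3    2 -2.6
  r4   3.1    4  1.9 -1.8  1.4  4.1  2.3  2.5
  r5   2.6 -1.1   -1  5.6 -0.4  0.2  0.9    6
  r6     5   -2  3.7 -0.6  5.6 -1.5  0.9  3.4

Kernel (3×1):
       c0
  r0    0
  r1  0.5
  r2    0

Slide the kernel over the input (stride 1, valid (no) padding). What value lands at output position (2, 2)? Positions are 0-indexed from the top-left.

The receptive field on the input at this output position is [2.2 / 0 / 1.9]. Elementwise product with the kernel and sum: 0·0.5.

0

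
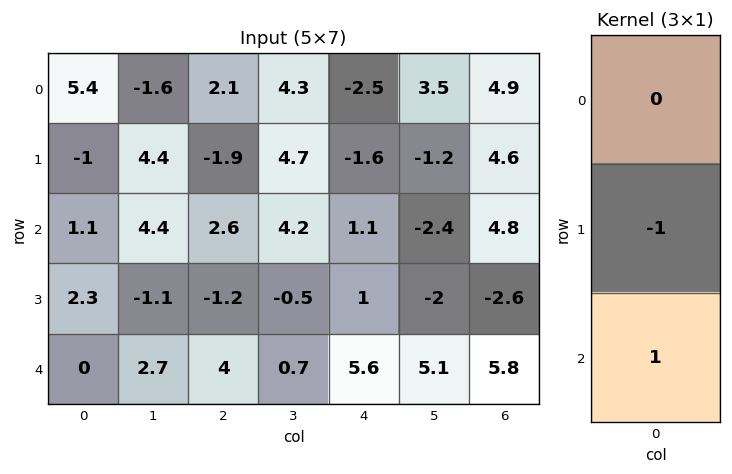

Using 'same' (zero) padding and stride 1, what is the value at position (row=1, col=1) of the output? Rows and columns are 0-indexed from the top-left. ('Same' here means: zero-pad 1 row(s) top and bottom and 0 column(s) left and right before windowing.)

The receptive field on the zero-padded input at this output position is [-1.6 / 4.4 / 4.4]. Elementwise product with the kernel and sum: 4.4·-1 + 4.4·1.

0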